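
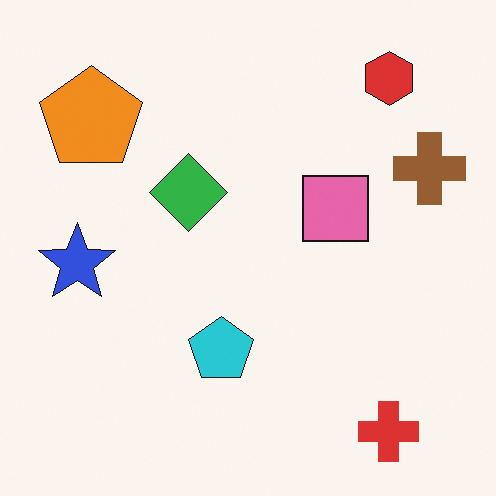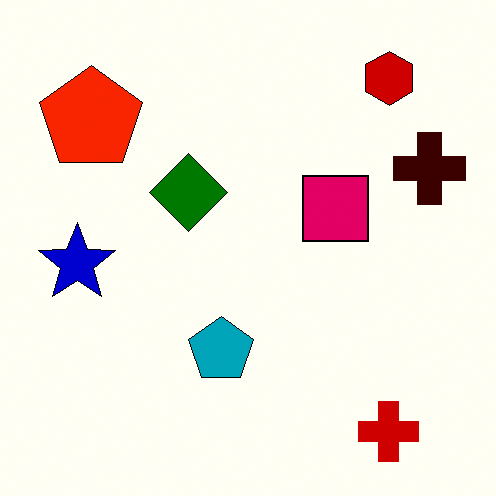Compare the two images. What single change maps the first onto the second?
The second image is the first given much higher contrast.

Tones are pushed away from mid-grey across the whole image — a global contrast change.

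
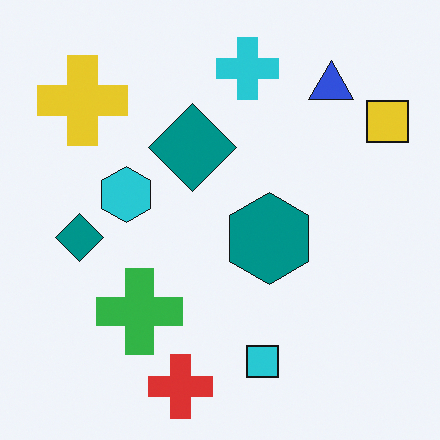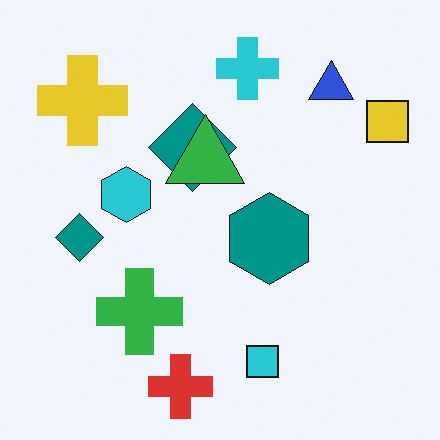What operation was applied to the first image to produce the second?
The transformation is: overlaid with an additional green triangle.

A green triangle appears in the second image that is absent from the first.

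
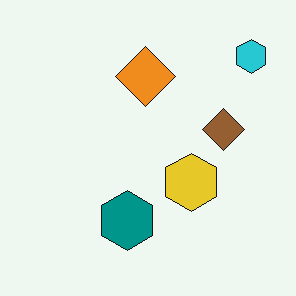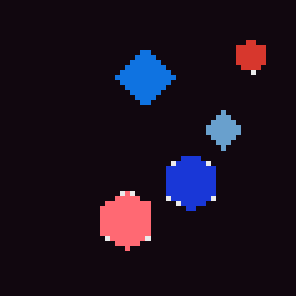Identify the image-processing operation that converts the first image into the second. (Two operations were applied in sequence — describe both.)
The image was mildly pixelated, then color-inverted (negative).

Shapes are reduced to large square blocks; fine edges and outlines are lost — a downscale-then-upscale (mosaic) effect. The light background has become dark and every shape's color is its complement — a photographic negative.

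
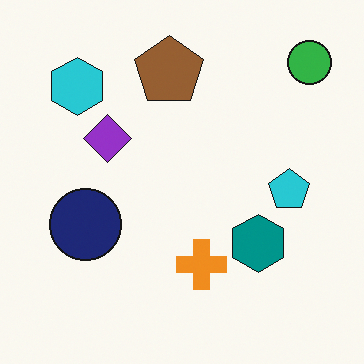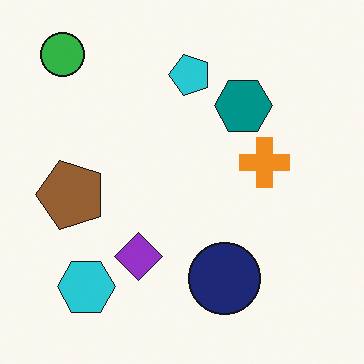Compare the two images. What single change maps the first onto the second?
It was rotated 90° counter-clockwise.

The green circle sits in the top-right of the first image and the top-left of the second — consistent with a whole-image 90° counter-clockwise rotation.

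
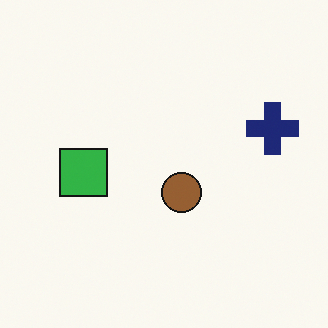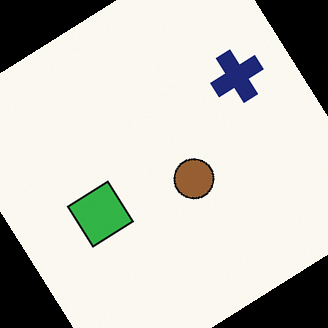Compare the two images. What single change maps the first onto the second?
It was rotated counter-clockwise by a large amount — several tens of degrees.

Every shape is tilted by the same angle and the image corners show triangular fill wedges — a whole-image rotation by a non-right angle.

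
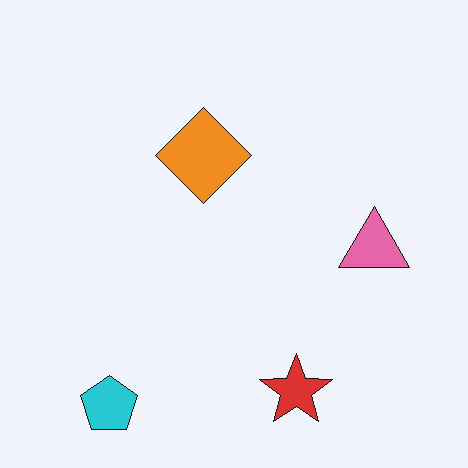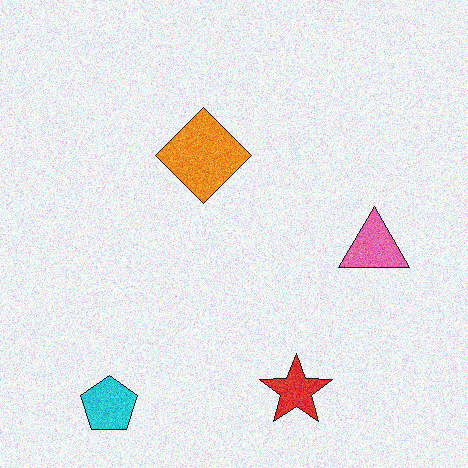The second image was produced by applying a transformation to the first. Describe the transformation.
The image was degraded with visible gaussian noise.

Random speckle covers the whole image, including the flat background.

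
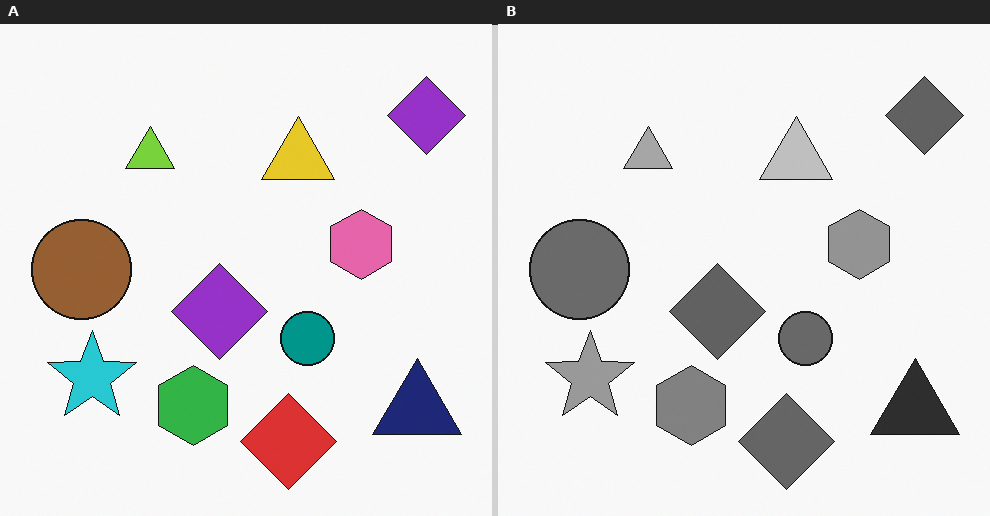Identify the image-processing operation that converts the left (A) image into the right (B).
The right (B) image is the left (A) converted to grayscale.

All color is removed — every shape is now a shade of grey.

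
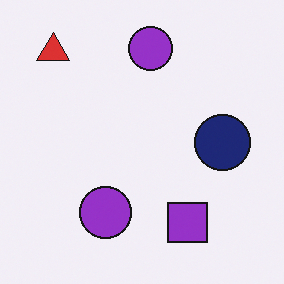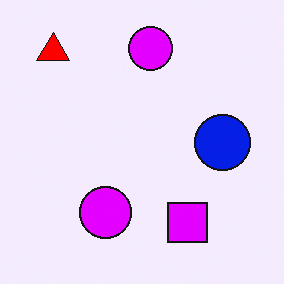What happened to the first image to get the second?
The second image is the first heavily oversaturated.

All colors are more vivid — a global saturation change.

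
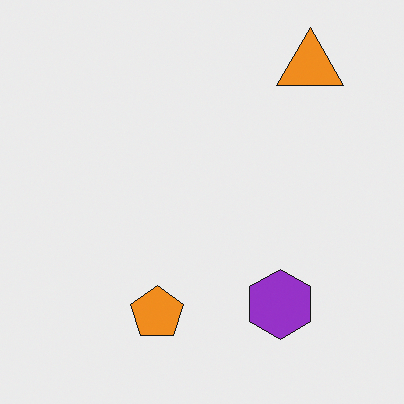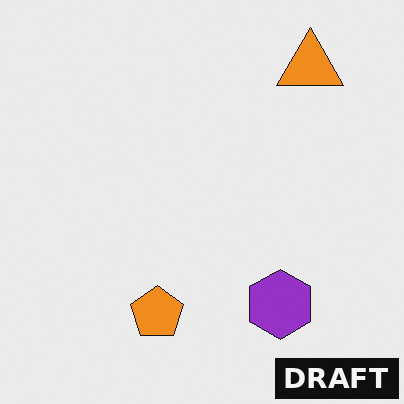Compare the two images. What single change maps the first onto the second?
This is the original image watermarked with the text "DRAFT" in the lower-right corner.

A dark label reading "DRAFT" appears in the lower-right corner.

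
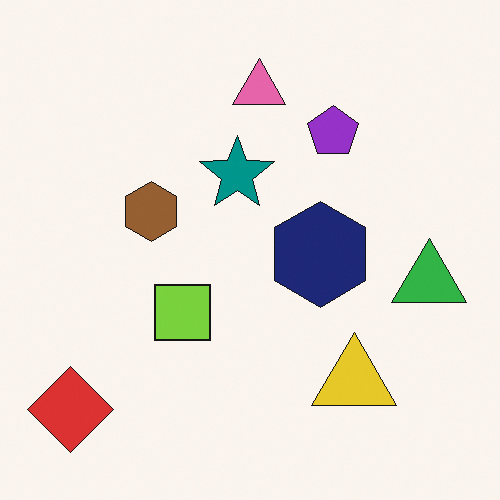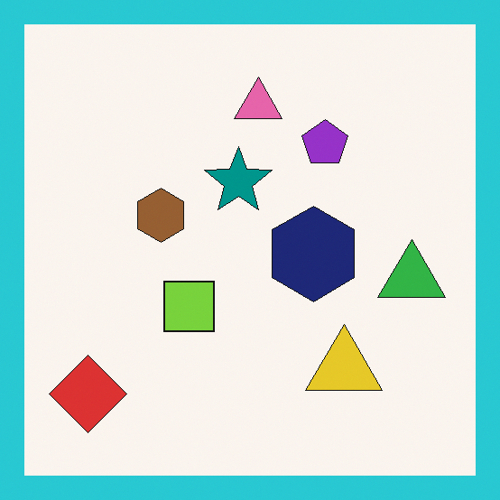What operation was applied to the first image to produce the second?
It was framed with a cyan border.

A solid cyan frame runs around the edge of the second image, with the content slightly shrunk inside it.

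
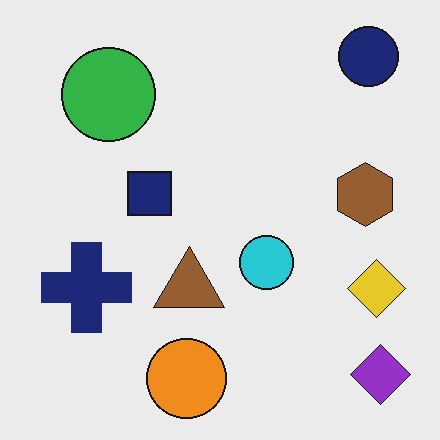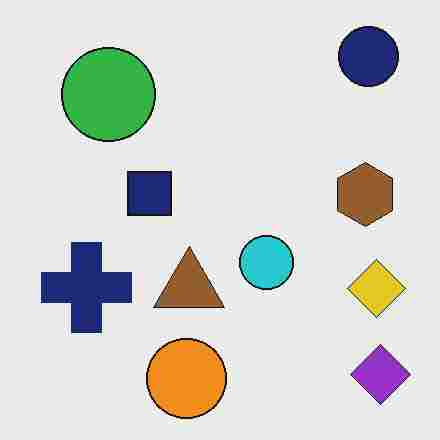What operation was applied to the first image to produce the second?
This is the original image heavily JPEG-compressed with obvious blocking artifacts.

Blocky 8×8 compression artifacts appear around shape edges and the flat background shows ringing — characteristic JPEG degradation.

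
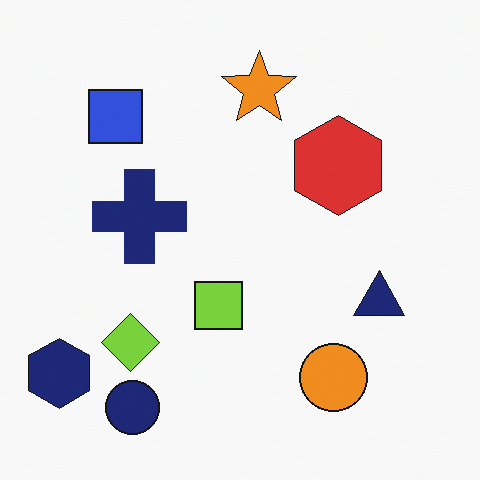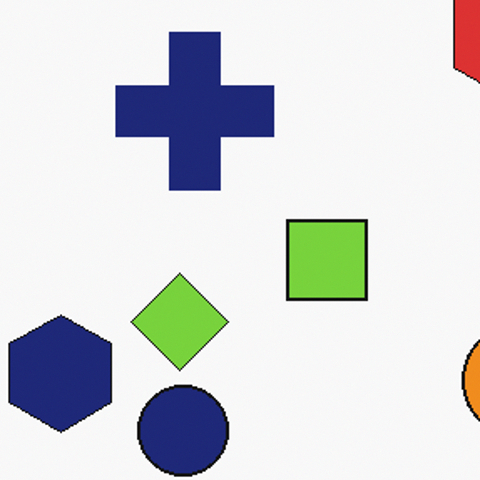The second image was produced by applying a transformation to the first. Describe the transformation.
The second image is the first cropped to a noticeably smaller region and rescaled.

The visible shapes are larger and the field of view is narrower; shapes near the original edges may be partly or wholly outside the frame — a crop-and-rescale.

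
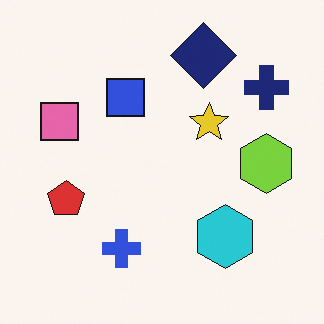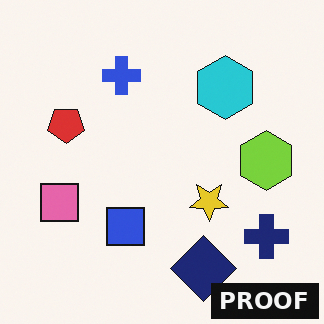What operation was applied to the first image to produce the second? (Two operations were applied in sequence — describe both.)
It was flipped vertically (top ↔ bottom), then watermarked with the text "PROOF" in the lower-right corner.

The navy diamond is in the top of the first image and the bottom of the second — shapes on opposite sides of the horizontal midline have swapped in a mirror flip. A dark label reading "PROOF" appears in the lower-right corner.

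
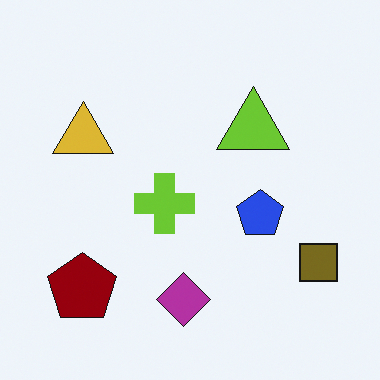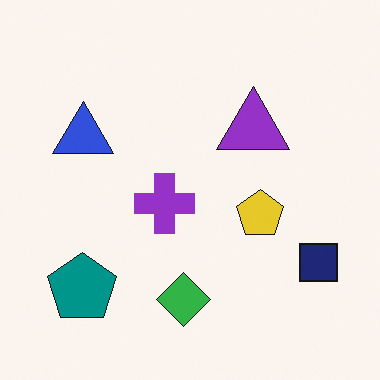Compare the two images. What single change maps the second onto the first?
The transformation is: hue-shifted by a large amount.

Every shape's color has rotated by the same amount around the hue wheel — a uniform hue shift.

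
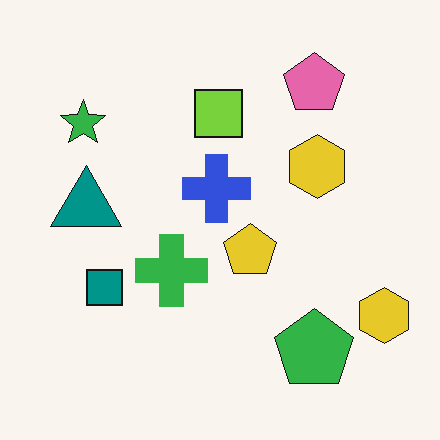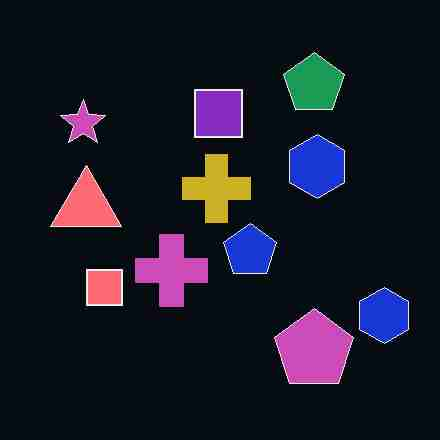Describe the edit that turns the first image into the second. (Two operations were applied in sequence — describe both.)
The image was color-inverted (negative), then heavily JPEG-compressed with obvious blocking artifacts.

The light background has become dark and every shape's color is its complement — a photographic negative. Blocky 8×8 compression artifacts appear around shape edges and the flat background shows ringing — characteristic JPEG degradation.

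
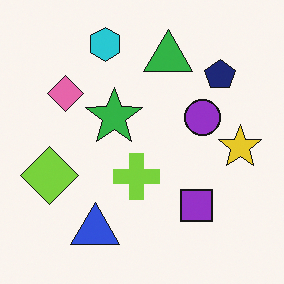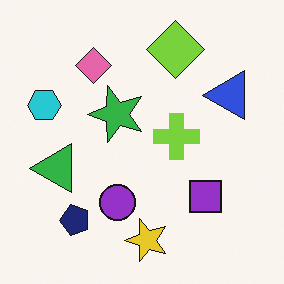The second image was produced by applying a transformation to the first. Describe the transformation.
This is the original image transposed (reflected across the top-left ↔ bottom-right diagonal).

Shapes have swapped their row and column positions — what was in the top-right is now in the bottom-left — a diagonal reflection.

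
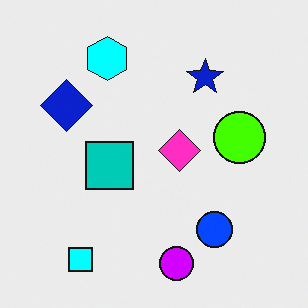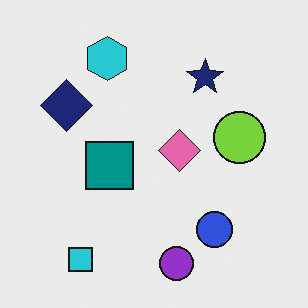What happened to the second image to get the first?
The transformation is: made much more vivid (saturation change).

All colors are more vivid — a global saturation change.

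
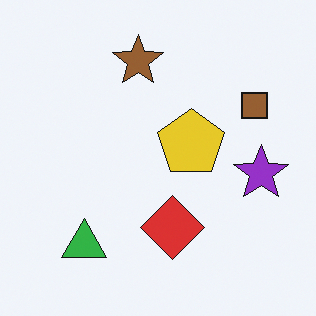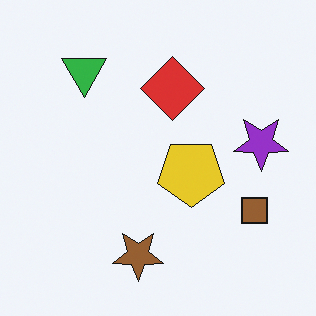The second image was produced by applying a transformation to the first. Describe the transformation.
It was flipped vertically (top ↔ bottom).

The brown star is in the top of the first image and the bottom of the second — shapes on opposite sides of the horizontal midline have swapped in a mirror flip.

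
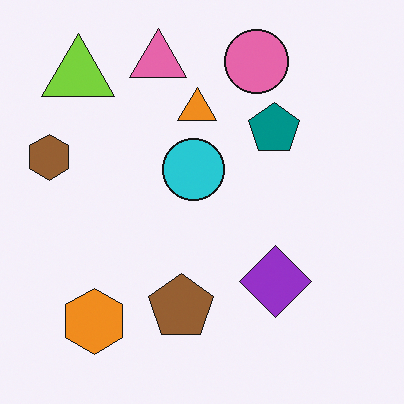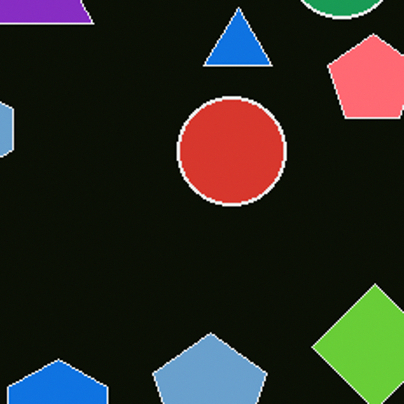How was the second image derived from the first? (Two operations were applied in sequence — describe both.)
Cropped tightly and scaled back up, then color-inverted (negative).

The visible shapes are larger and the field of view is narrower; shapes near the original edges may be partly or wholly outside the frame — a crop-and-rescale. The light background has become dark and every shape's color is its complement — a photographic negative.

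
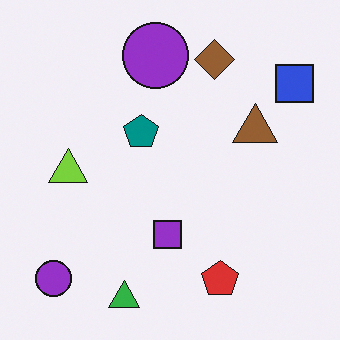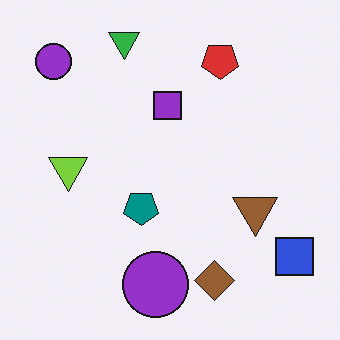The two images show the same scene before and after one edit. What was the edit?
The second image is the first flipped vertically (top ↔ bottom).

The green triangle is in the bottom of the first image and the top of the second — shapes on opposite sides of the horizontal midline have swapped in a mirror flip.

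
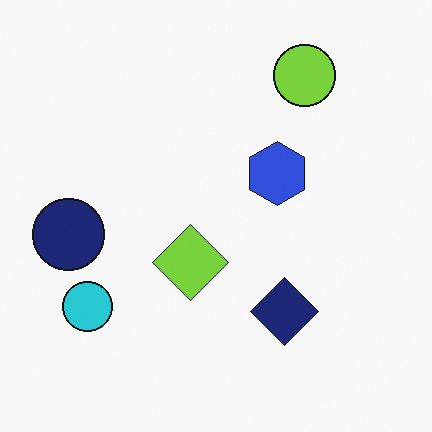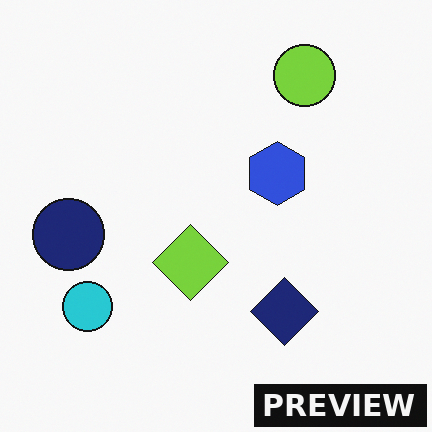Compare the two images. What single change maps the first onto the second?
The image was watermarked with the text "PREVIEW" in the lower-right corner.

A dark label reading "PREVIEW" appears in the lower-right corner.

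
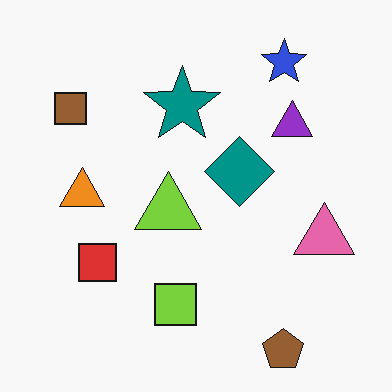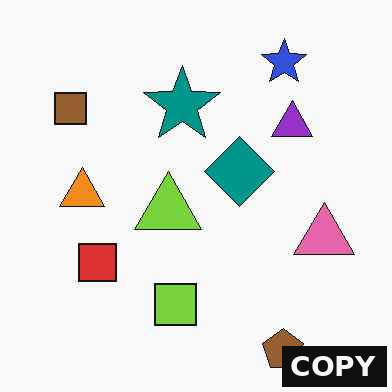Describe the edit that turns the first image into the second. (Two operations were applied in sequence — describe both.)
The second image is the first JPEG-compressed with visible artifacts, then watermarked with the text "COPY" in the lower-right corner.

Blocky 8×8 compression artifacts appear around shape edges and the flat background shows ringing — characteristic JPEG degradation. A dark label reading "COPY" appears in the lower-right corner.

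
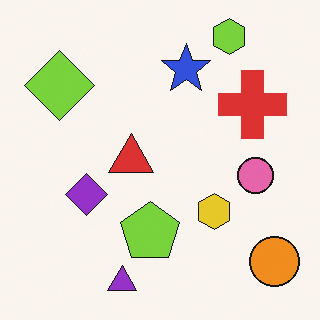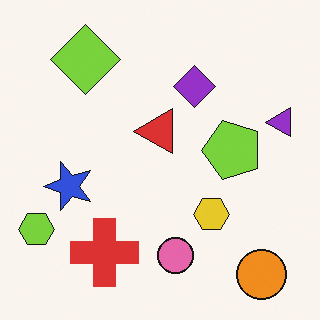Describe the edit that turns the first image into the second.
The image was transposed (reflected across the top-left ↔ bottom-right diagonal).

Shapes have swapped their row and column positions — what was in the top-right is now in the bottom-left — a diagonal reflection.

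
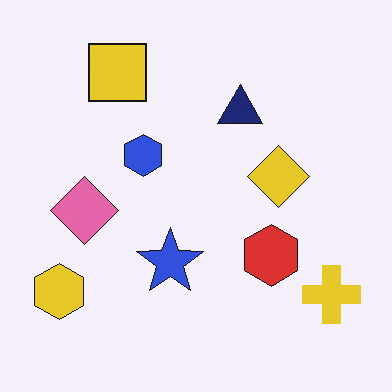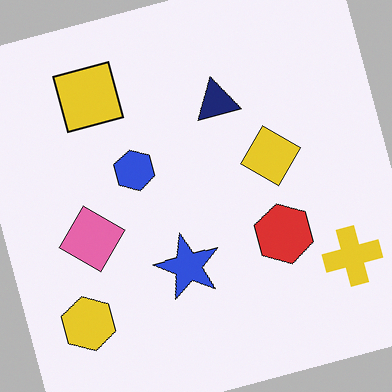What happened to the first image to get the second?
This is the original image rotated counter-clockwise by a moderate amount.

Every shape is tilted by the same angle and the image corners show triangular fill wedges — a whole-image rotation by a non-right angle.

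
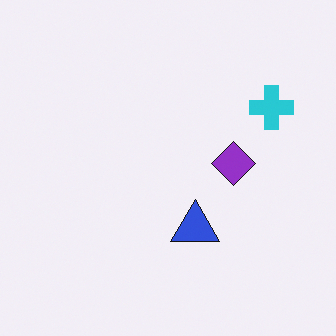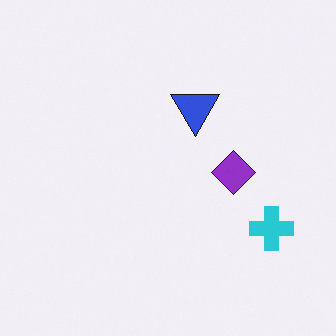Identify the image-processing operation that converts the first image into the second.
The second image is the first flipped vertically (top ↔ bottom).

The cyan cross is in the top-right of the first image and the bottom-right of the second — shapes on opposite sides of the horizontal midline have swapped in a mirror flip.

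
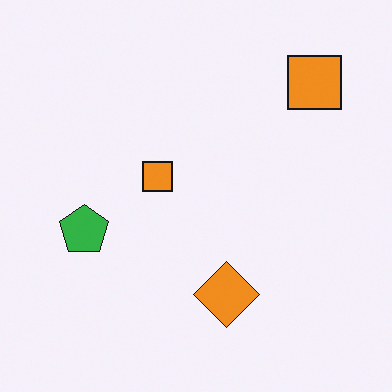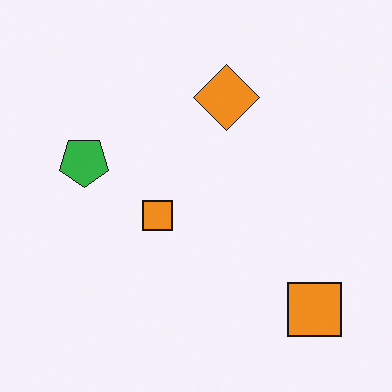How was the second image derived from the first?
The transformation is: flipped vertically (top ↔ bottom).

The orange diamond is in the bottom of the first image and the top of the second — shapes on opposite sides of the horizontal midline have swapped in a mirror flip.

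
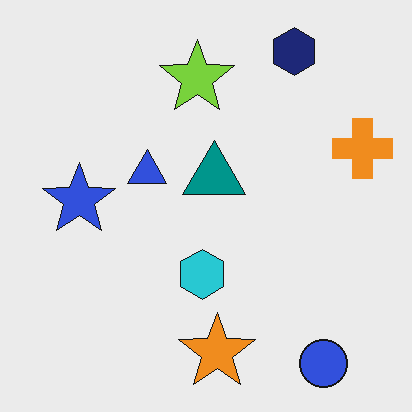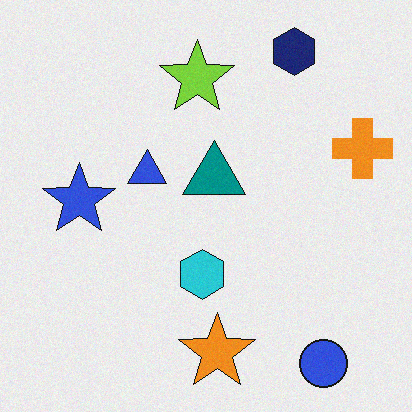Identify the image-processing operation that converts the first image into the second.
The second image is the first degraded with a light layer of grain.

Random speckle covers the whole image, including the flat background.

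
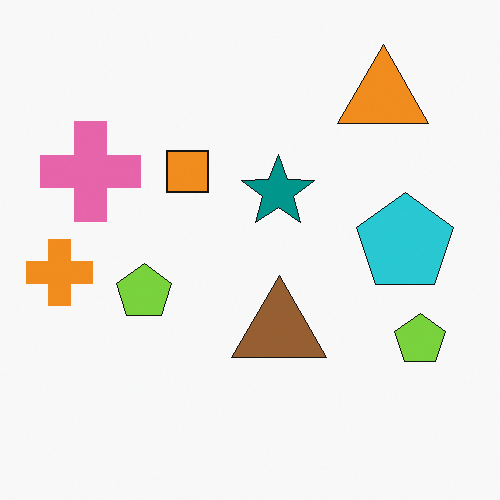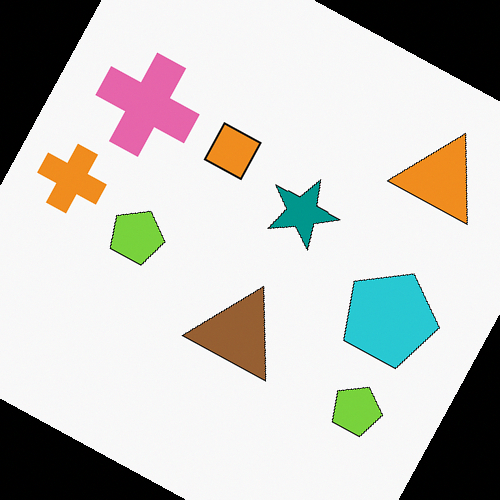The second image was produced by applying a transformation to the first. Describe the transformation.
The image was rotated clockwise by a clearly visible amount.

Every shape is tilted by the same angle and the image corners show triangular fill wedges — a whole-image rotation by a non-right angle.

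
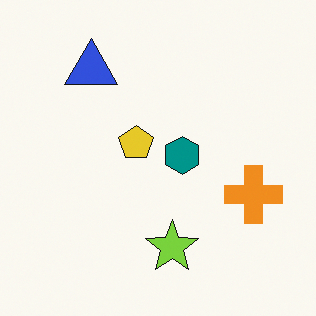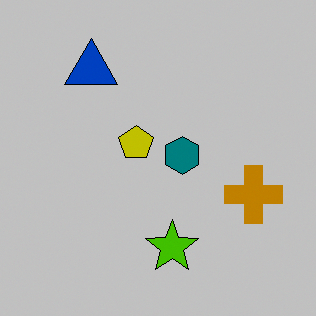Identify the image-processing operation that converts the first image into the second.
The transformation is: heavily posterized to just a handful of flat colors.

Each flat color has snapped to a coarser quantized level — most visibly, the near-white background has dropped to a flat grey.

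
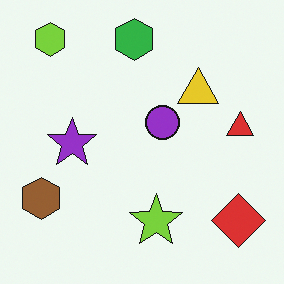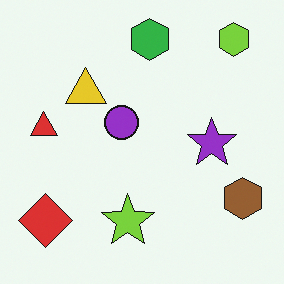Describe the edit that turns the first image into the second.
This is the original image flipped horizontally (left ↔ right).

The brown hexagon is in the bottom-left of the first image and the bottom-right of the second — shapes on opposite sides of the vertical midline have swapped in a mirror flip.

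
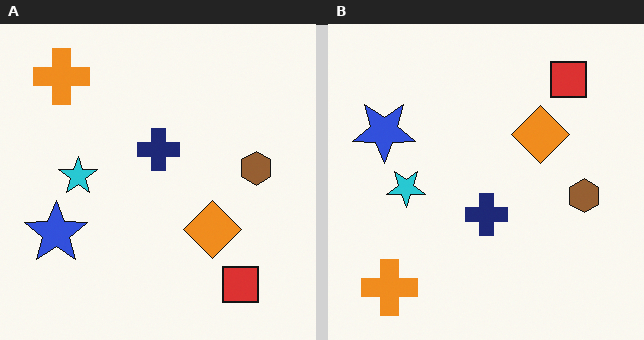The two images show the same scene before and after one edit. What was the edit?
It was flipped vertically (top ↔ bottom).

The orange cross is in the top-left of the left (A) image and the bottom-left of the right (B) — shapes on opposite sides of the horizontal midline have swapped in a mirror flip.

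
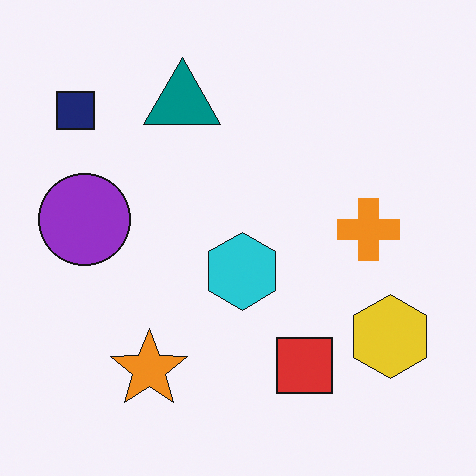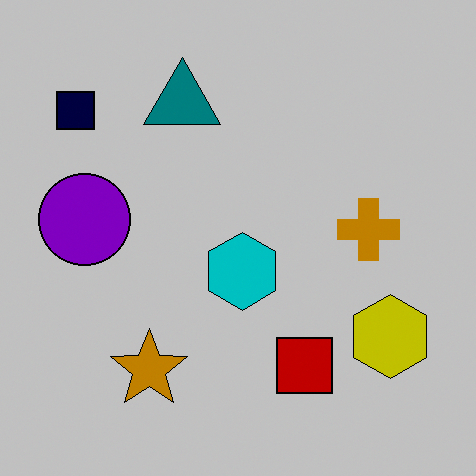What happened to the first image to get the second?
The image was heavily posterized to just a handful of flat colors.

Each flat color has snapped to a coarser quantized level — most visibly, the near-white background has dropped to a flat grey.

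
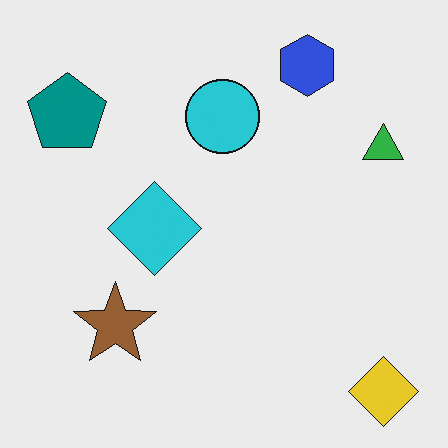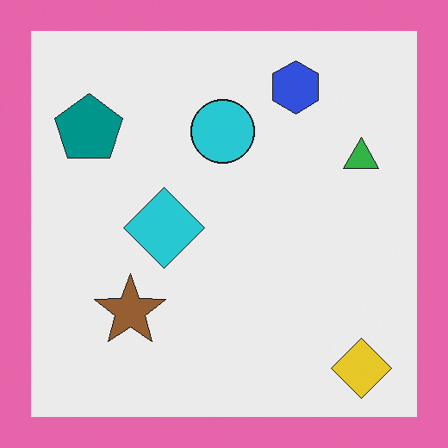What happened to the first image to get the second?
This is the original image framed with a pink border.

A solid pink frame runs around the edge of the second image, with the content slightly shrunk inside it.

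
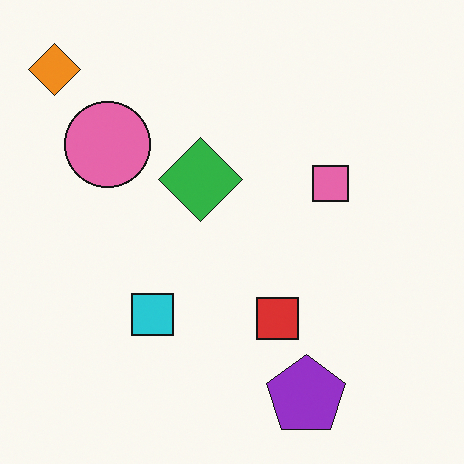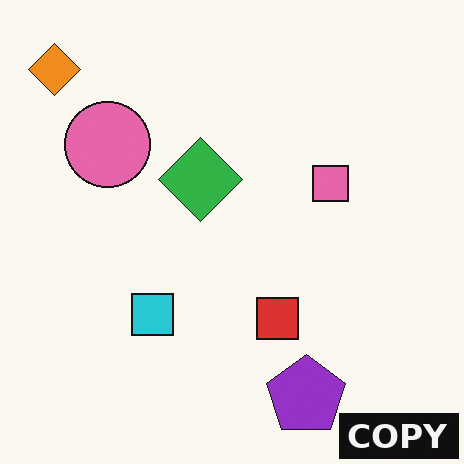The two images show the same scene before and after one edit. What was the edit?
This is the original image watermarked with the text "COPY" in the lower-right corner.

A dark label reading "COPY" appears in the lower-right corner.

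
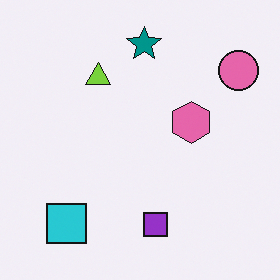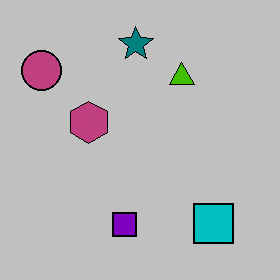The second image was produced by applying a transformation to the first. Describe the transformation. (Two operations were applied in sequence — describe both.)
It was flipped horizontally (left ↔ right), then heavily posterized to just a handful of flat colors.

The pink circle is in the top-right of the first image and the top-left of the second — shapes on opposite sides of the vertical midline have swapped in a mirror flip. Each flat color has snapped to a coarser quantized level — most visibly, the near-white background has dropped to a flat grey.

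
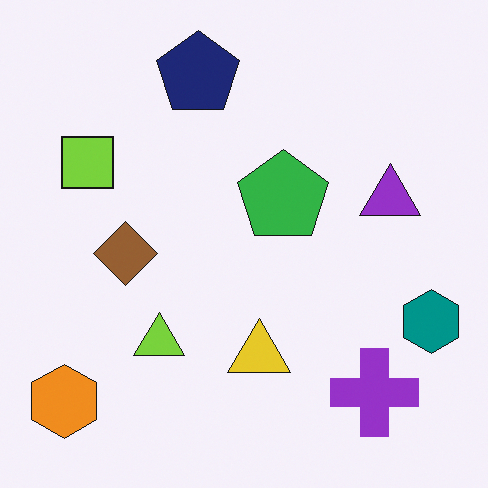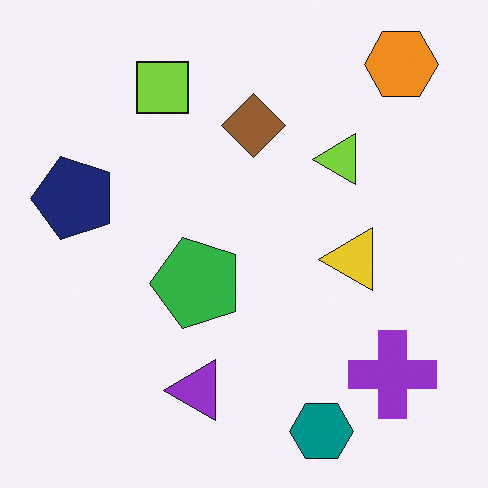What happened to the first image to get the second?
This is the original image transposed (reflected across the top-left ↔ bottom-right diagonal).

Shapes have swapped their row and column positions — what was in the top-right is now in the bottom-left — a diagonal reflection.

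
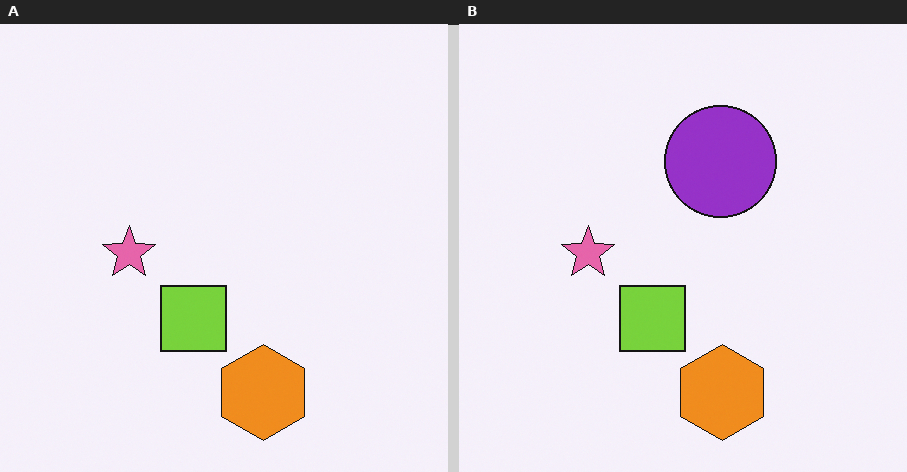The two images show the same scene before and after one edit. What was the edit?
It was overlaid with an additional purple circle.

A purple circle appears in the right (B) image that is absent from the left (A).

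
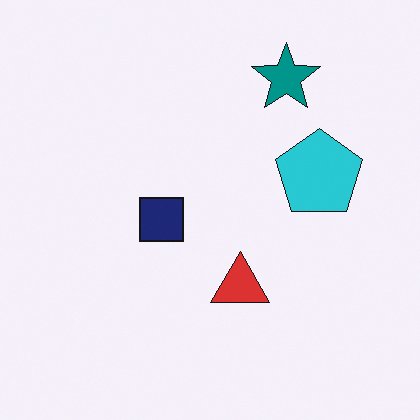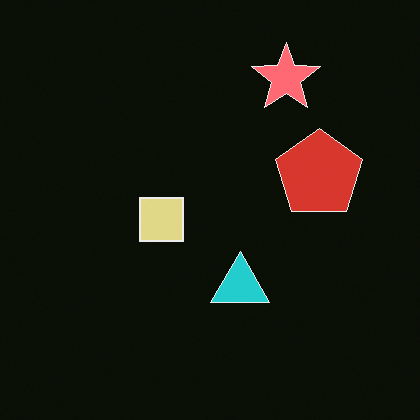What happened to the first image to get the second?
The image was color-inverted (negative).

The light background has become dark and every shape's color is its complement — a photographic negative.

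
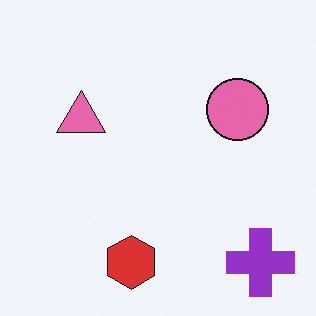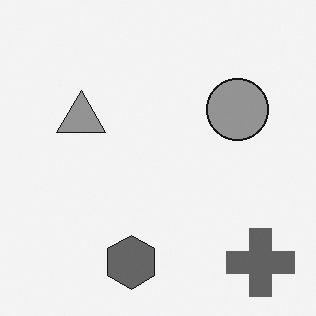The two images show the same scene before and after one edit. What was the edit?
The image was converted to grayscale.

All color is removed — every shape is now a shade of grey.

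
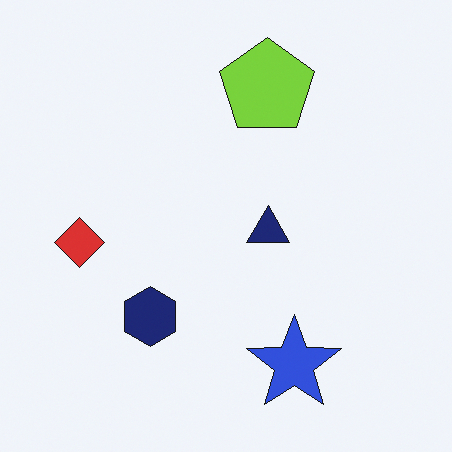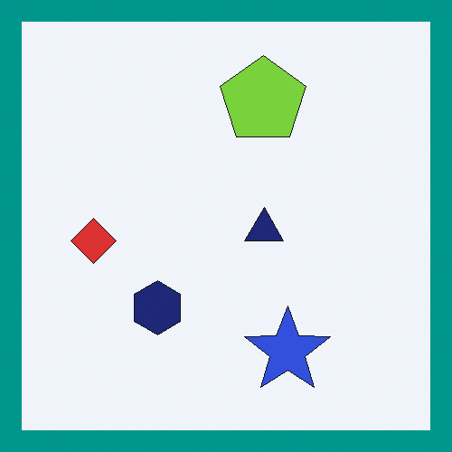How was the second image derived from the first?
The image was framed with a teal border.

A solid teal frame runs around the edge of the second image, with the content slightly shrunk inside it.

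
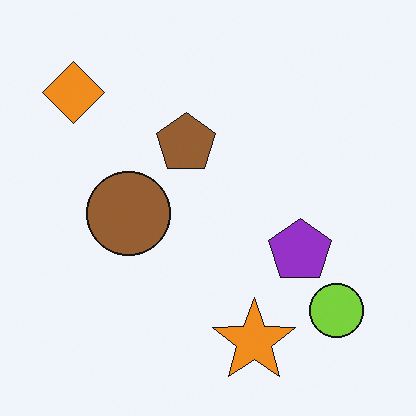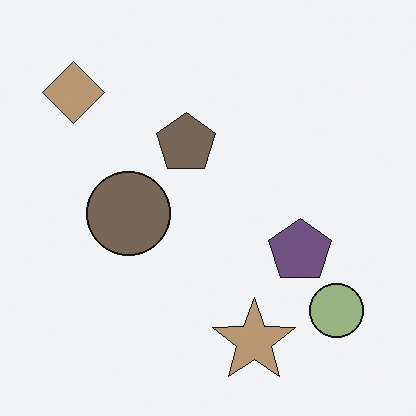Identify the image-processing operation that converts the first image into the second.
This is the original image made much more muted (saturation change).

All colors are more muted and greyish — a global saturation change.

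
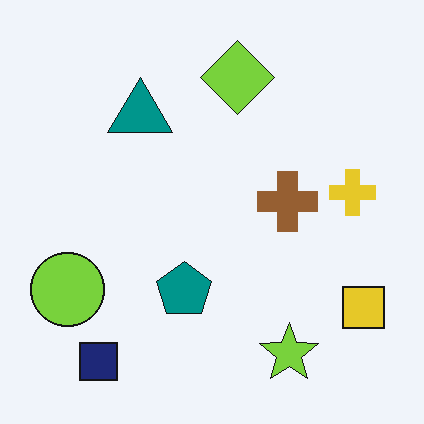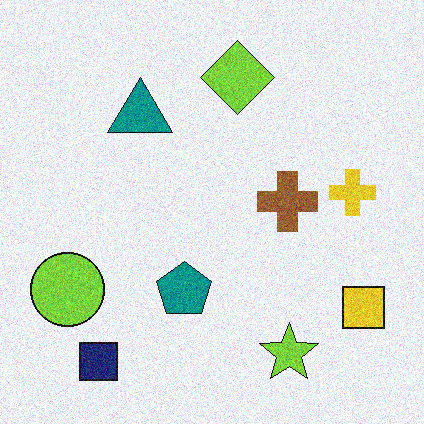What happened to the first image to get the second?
This is the original image degraded with visible gaussian noise.

Random speckle covers the whole image, including the flat background.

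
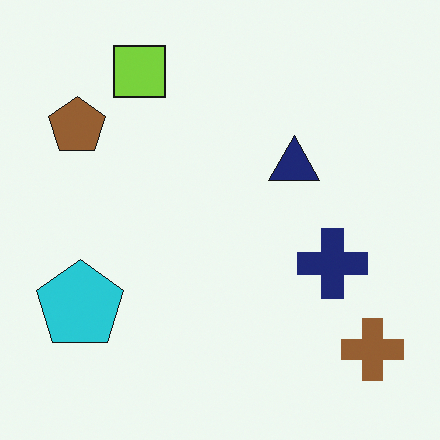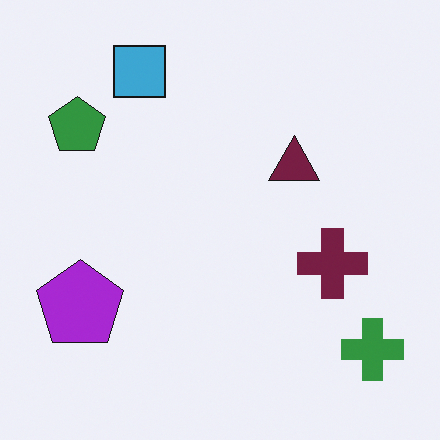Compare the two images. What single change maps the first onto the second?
Hue-shifted by a moderate amount.

Every shape's color has rotated by the same amount around the hue wheel — a uniform hue shift.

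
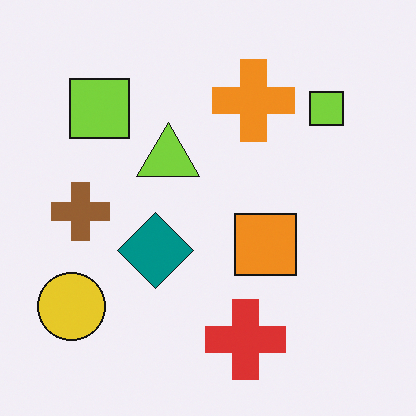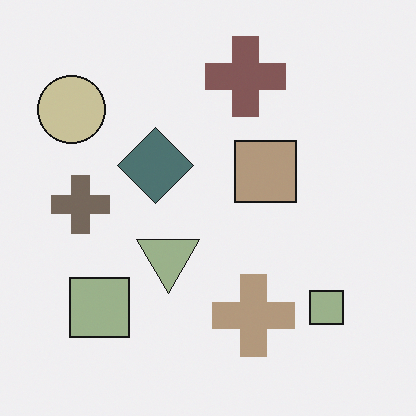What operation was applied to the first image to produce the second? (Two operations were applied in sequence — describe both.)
This is the original image heavily desaturated, then flipped vertically (top ↔ bottom).

All colors are more muted and greyish — a global saturation change. The red cross is in the bottom of the first image and the top of the second — shapes on opposite sides of the horizontal midline have swapped in a mirror flip.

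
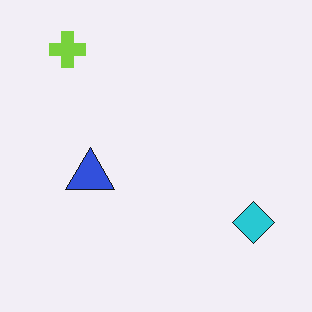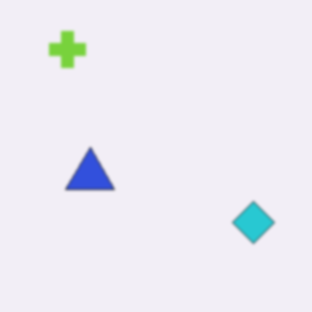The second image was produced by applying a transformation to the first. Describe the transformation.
This is the original image given a subtle gaussian blur.

Shape edges and outlines are uniformly softened across the whole image.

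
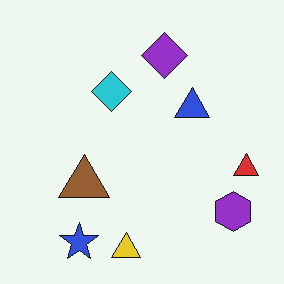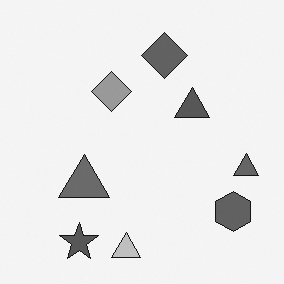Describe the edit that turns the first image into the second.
It was converted to grayscale.

All color is removed — every shape is now a shade of grey.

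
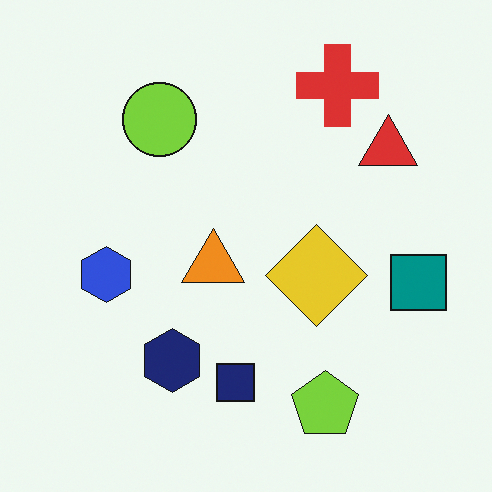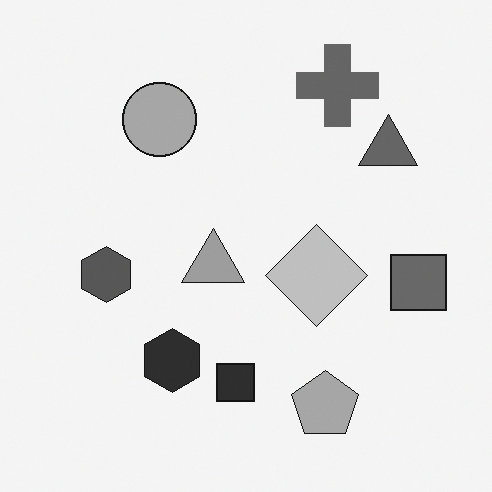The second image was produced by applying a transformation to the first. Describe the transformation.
This is the original image converted to grayscale.

All color is removed — every shape is now a shade of grey.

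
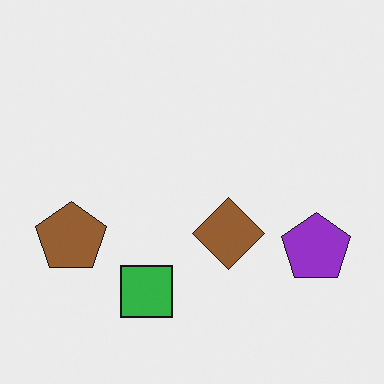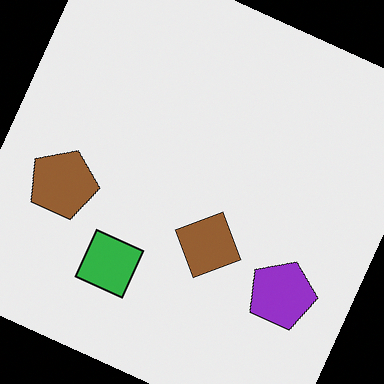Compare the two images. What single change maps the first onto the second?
The transformation is: rotated clockwise by a clearly visible amount.

Every shape is tilted by the same angle and the image corners show triangular fill wedges — a whole-image rotation by a non-right angle.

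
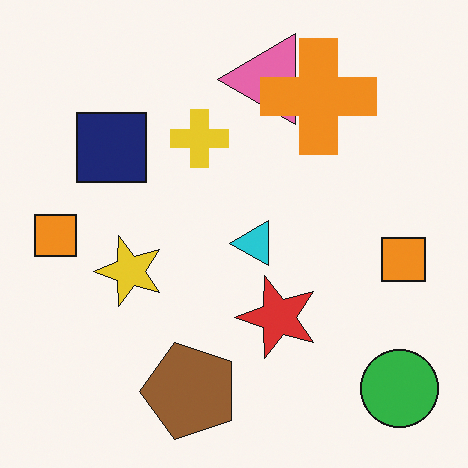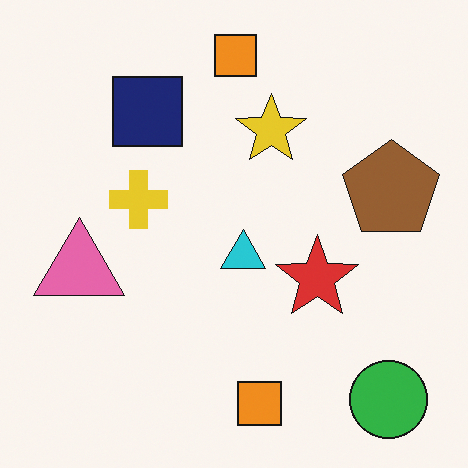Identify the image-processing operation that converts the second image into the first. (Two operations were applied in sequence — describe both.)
The image was transposed (reflected across the top-left ↔ bottom-right diagonal), then overlaid with an additional orange cross.

Shapes have swapped their row and column positions — what was in the top-right is now in the bottom-left — a diagonal reflection. An orange cross appears in the first image that is absent from the second.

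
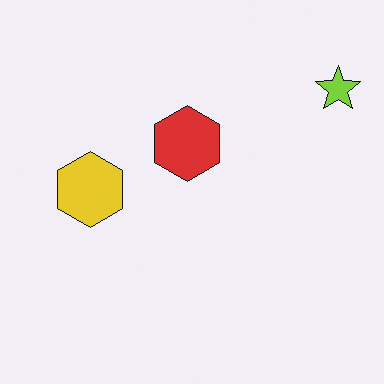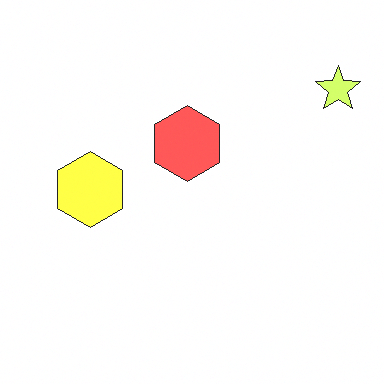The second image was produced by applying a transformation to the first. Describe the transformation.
This is the original image substantially brightened.

Every pixel — background and shapes alike — is uniformly brightened.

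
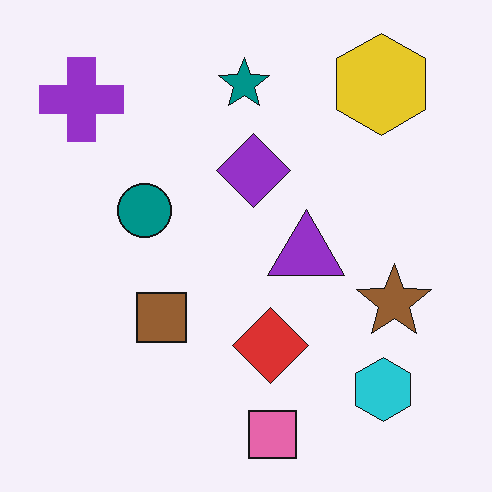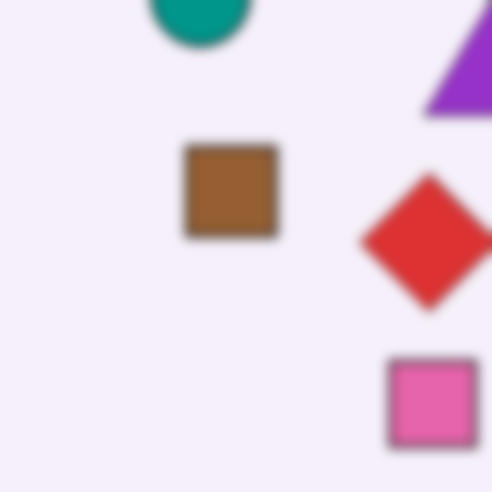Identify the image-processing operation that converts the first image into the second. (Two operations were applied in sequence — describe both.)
This is the original image cropped tightly and scaled back up, then strongly gaussian-blurred.

The visible shapes are larger and the field of view is narrower; shapes near the original edges may be partly or wholly outside the frame — a crop-and-rescale. Shape edges and outlines are uniformly softened across the whole image.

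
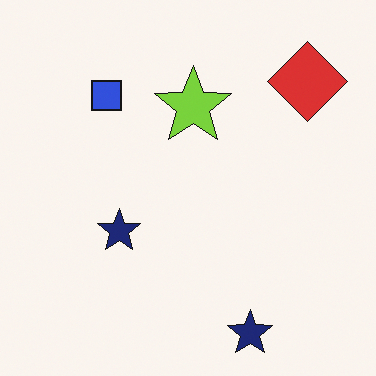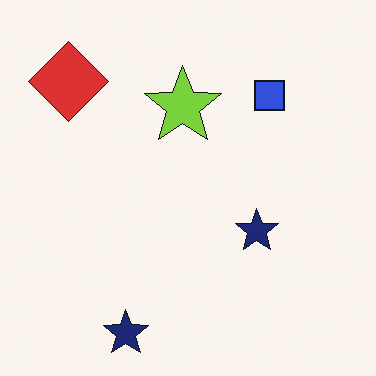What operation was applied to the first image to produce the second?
It was flipped horizontally (left ↔ right).

The red diamond is in the top-right of the first image and the top-left of the second — shapes on opposite sides of the vertical midline have swapped in a mirror flip.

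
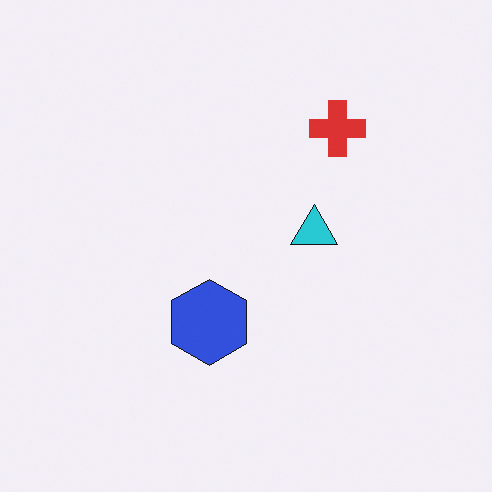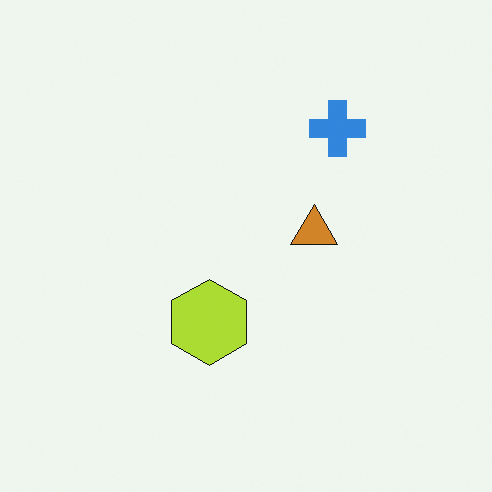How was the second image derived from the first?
The transformation is: hue-shifted through roughly half the color wheel.

Every shape's color has rotated by the same amount around the hue wheel — a uniform hue shift.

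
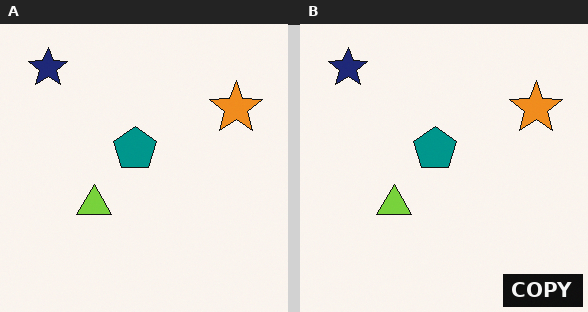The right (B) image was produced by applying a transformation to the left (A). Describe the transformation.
The image was watermarked with the text "COPY" in the lower-right corner.

A dark label reading "COPY" appears in the lower-right corner.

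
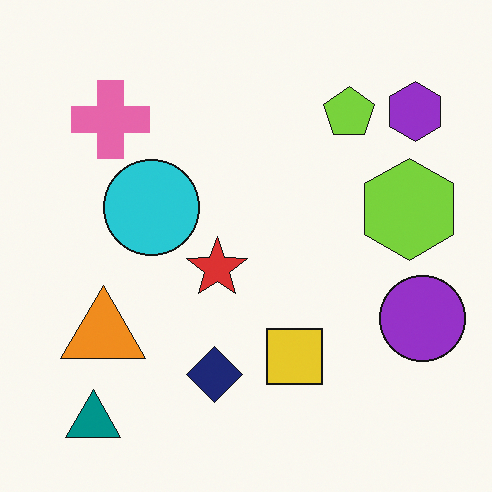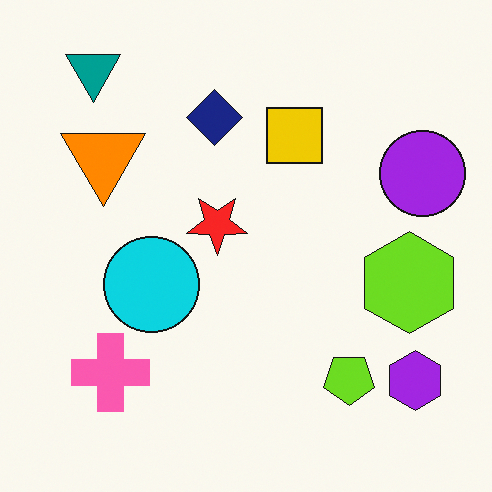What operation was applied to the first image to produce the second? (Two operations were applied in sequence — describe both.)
It was flipped vertically (top ↔ bottom), then slightly oversaturated.

The teal triangle is in the bottom-left of the first image and the top-left of the second — shapes on opposite sides of the horizontal midline have swapped in a mirror flip. All colors are more vivid — a global saturation change.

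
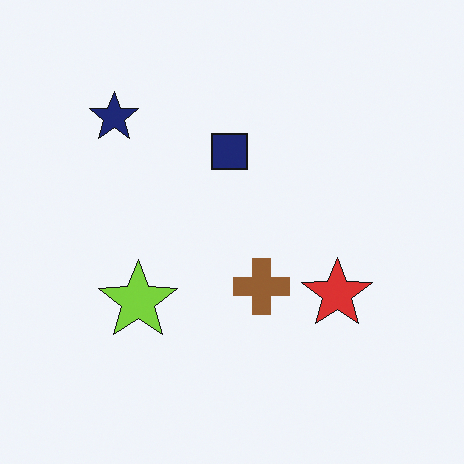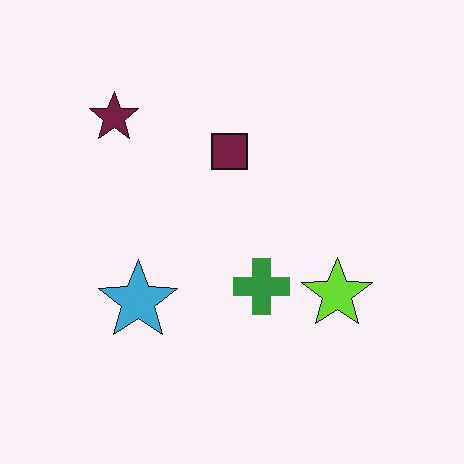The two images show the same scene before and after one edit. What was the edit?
The transformation is: hue-shifted noticeably.

Every shape's color has rotated by the same amount around the hue wheel — a uniform hue shift.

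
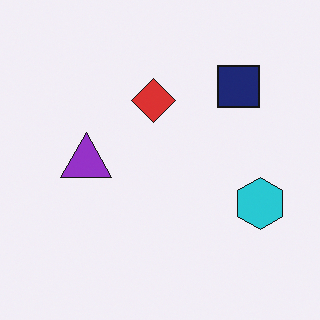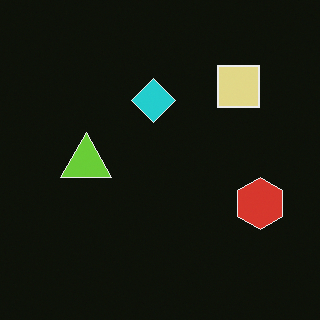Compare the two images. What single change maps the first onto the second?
It was color-inverted (negative).

The light background has become dark and every shape's color is its complement — a photographic negative.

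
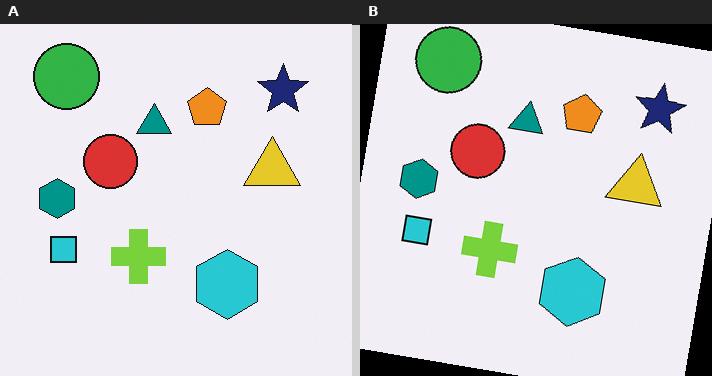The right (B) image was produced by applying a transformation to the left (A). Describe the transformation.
This is the original image rotated clockwise by a small amount.

Every shape is tilted by the same angle and the image corners show triangular fill wedges — a whole-image rotation by a non-right angle.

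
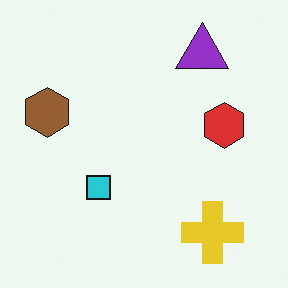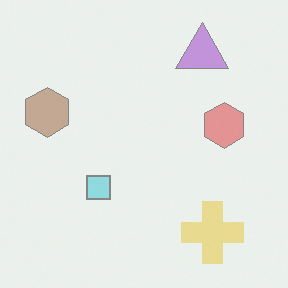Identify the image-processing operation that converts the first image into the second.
The transformation is: given much lower contrast.

Tones are pushed toward mid-grey across the whole image — a global contrast change.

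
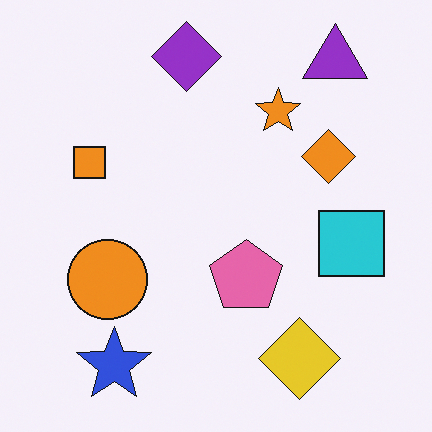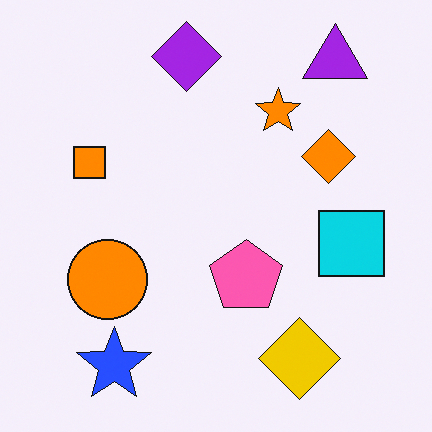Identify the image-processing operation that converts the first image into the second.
This is the original image slightly oversaturated.

All colors are more vivid — a global saturation change.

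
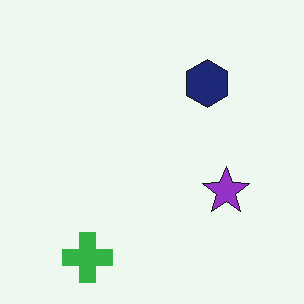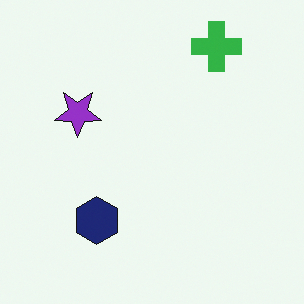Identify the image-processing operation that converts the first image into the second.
This is the original image rotated 180°.

The green cross sits in the bottom-left of the first image and the top-right of the second — consistent with a whole-image 180° rotation.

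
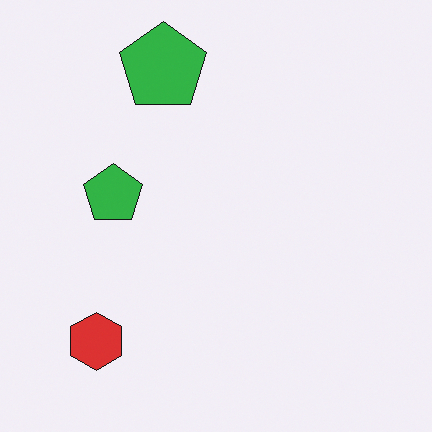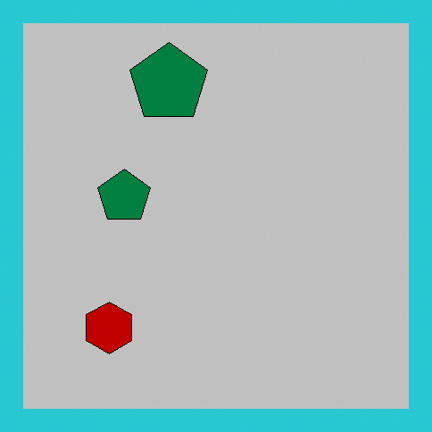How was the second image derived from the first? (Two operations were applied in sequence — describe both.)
This is the original image aggressively posterized, then framed with a cyan border.

Each flat color has snapped to a coarser quantized level — most visibly, the near-white background has dropped to a flat grey. A solid cyan frame runs around the edge of the second image, with the content slightly shrunk inside it.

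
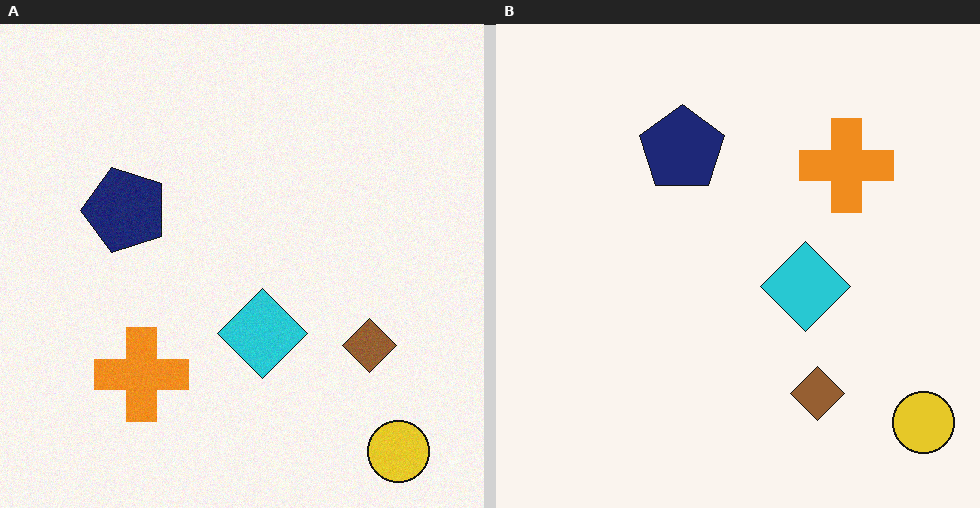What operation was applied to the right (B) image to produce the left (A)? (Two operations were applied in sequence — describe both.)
Transposed (reflected across the top-left ↔ bottom-right diagonal), then degraded with a light layer of grain.

Shapes have swapped their row and column positions — what was in the top-right is now in the bottom-left — a diagonal reflection. Random speckle covers the whole image, including the flat background.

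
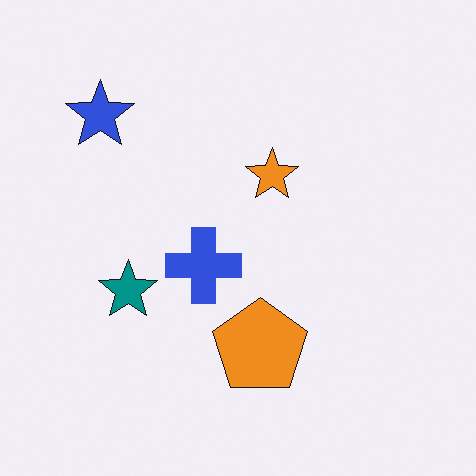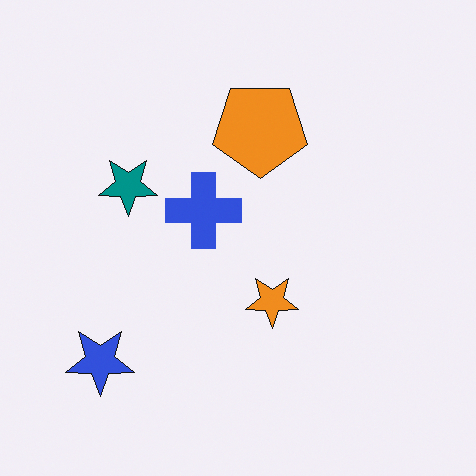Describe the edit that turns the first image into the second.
Flipped vertically (top ↔ bottom).

The blue star is in the top-left of the first image and the bottom-left of the second — shapes on opposite sides of the horizontal midline have swapped in a mirror flip.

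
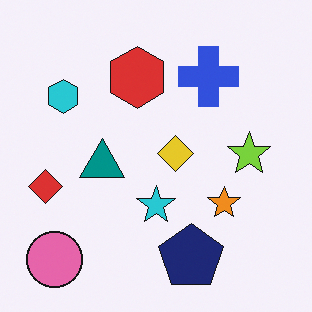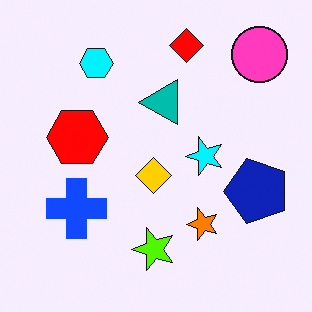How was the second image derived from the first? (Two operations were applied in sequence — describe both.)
This is the original image transposed (reflected across the top-left ↔ bottom-right diagonal), then made much more vivid (saturation change).

Shapes have swapped their row and column positions — what was in the top-right is now in the bottom-left — a diagonal reflection. All colors are more vivid — a global saturation change.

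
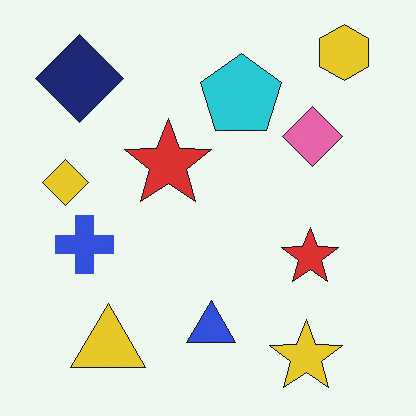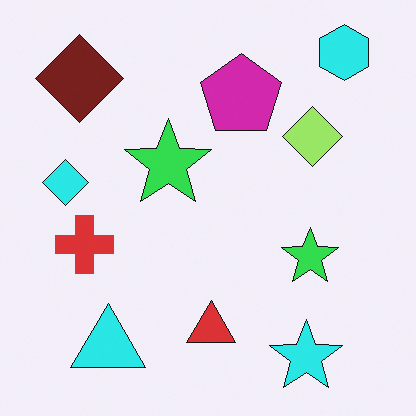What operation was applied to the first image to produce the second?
This is the original image hue-shifted through roughly a third of the color wheel.

Every shape's color has rotated by the same amount around the hue wheel — a uniform hue shift.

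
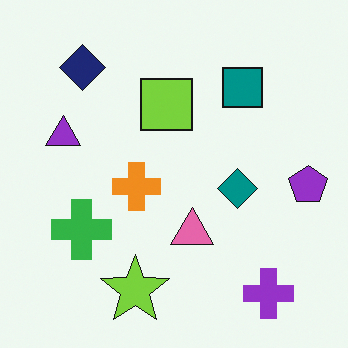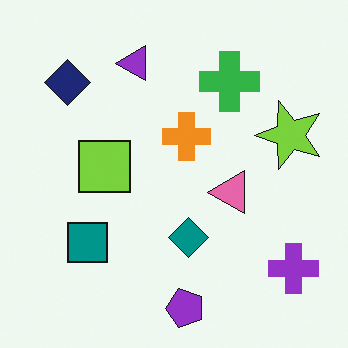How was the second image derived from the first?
The second image is the first transposed (reflected across the top-left ↔ bottom-right diagonal).

Shapes have swapped their row and column positions — what was in the top-right is now in the bottom-left — a diagonal reflection.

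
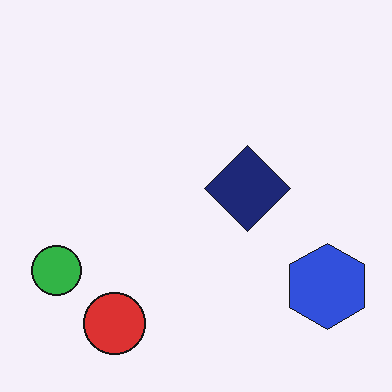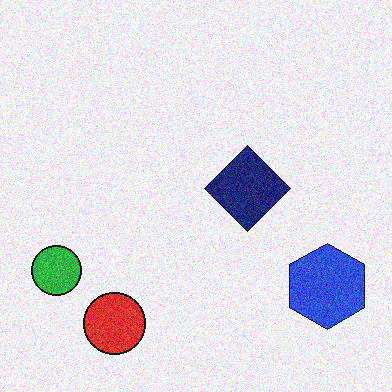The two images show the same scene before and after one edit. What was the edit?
Degraded with moderate additive noise.

Random speckle covers the whole image, including the flat background.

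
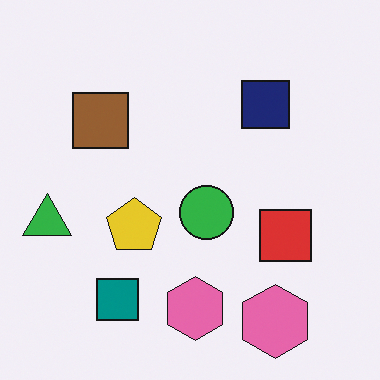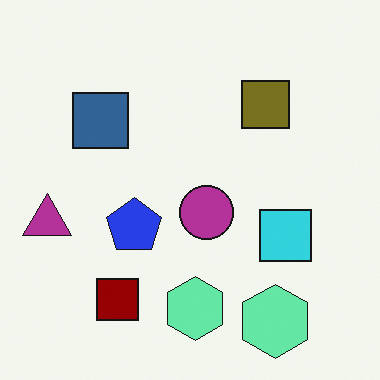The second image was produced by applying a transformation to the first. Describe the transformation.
This is the original image hue-shifted by a large amount.

Every shape's color has rotated by the same amount around the hue wheel — a uniform hue shift.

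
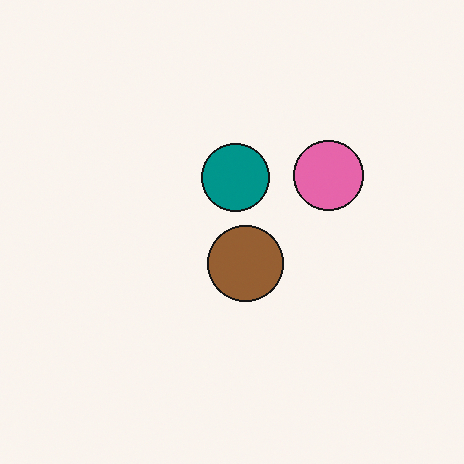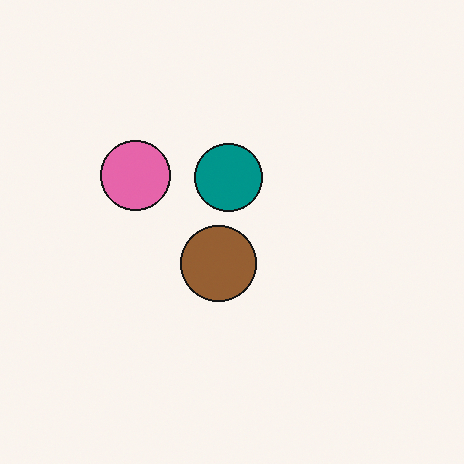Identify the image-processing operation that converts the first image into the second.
The second image is the first flipped horizontally (left ↔ right).

The pink circle is in the right of the first image and the left of the second — shapes on opposite sides of the vertical midline have swapped in a mirror flip.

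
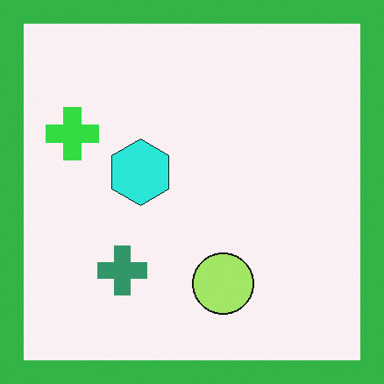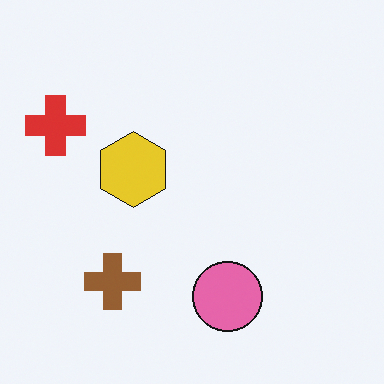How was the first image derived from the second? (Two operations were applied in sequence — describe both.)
This is the original image hue-shifted noticeably, then framed with a green border.

Every shape's color has rotated by the same amount around the hue wheel — a uniform hue shift. A solid green frame runs around the edge of the first image, with the content slightly shrunk inside it.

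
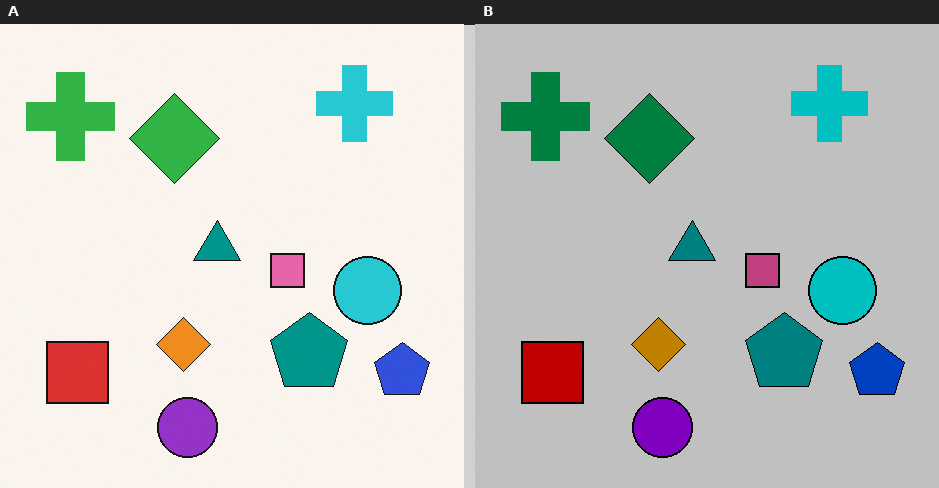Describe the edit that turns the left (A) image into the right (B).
It was aggressively posterized.

Each flat color has snapped to a coarser quantized level — most visibly, the near-white background has dropped to a flat grey.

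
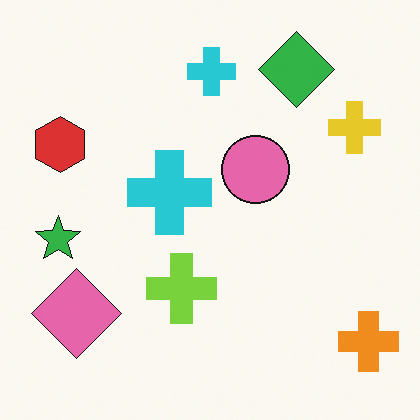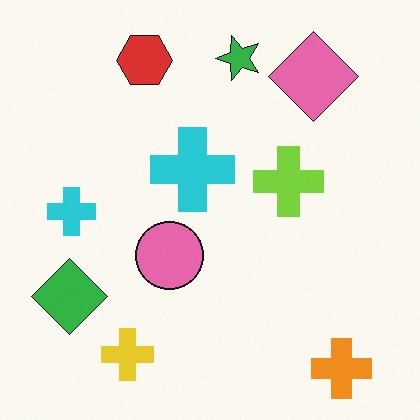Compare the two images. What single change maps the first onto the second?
The image was transposed (reflected across the top-left ↔ bottom-right diagonal).

Shapes have swapped their row and column positions — what was in the top-right is now in the bottom-left — a diagonal reflection.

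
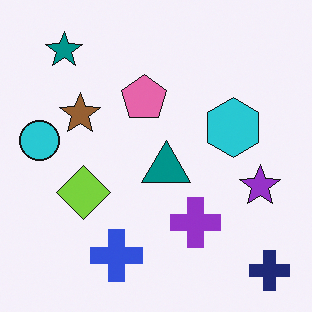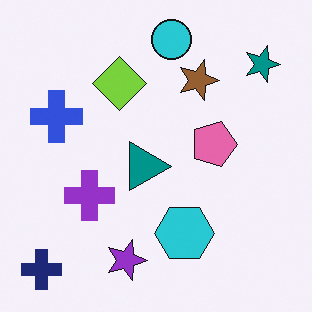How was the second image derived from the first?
It was rotated 90° clockwise.

The navy cross sits in the bottom-right of the first image and the bottom-left of the second — consistent with a whole-image 90° clockwise rotation.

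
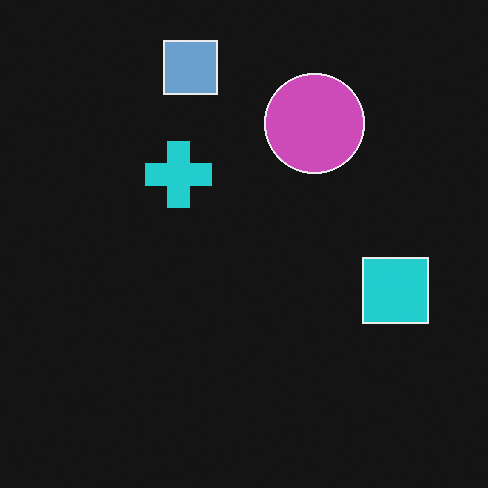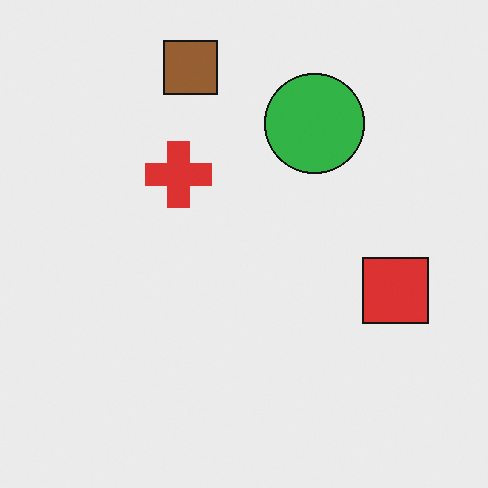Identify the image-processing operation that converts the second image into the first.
Color-inverted (negative).

The light background has become dark and every shape's color is its complement — a photographic negative.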